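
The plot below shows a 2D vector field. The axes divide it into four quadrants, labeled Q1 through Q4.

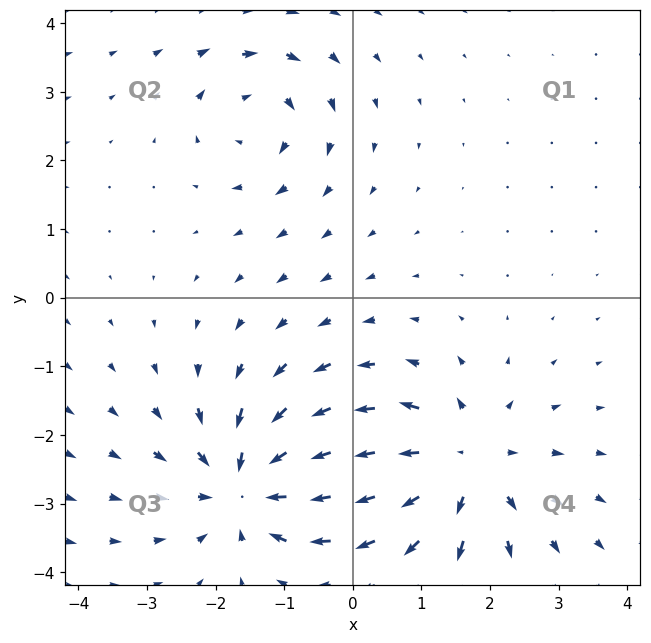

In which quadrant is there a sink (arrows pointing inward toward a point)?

The sink sits at approximately (-1.5, -2.7), which lies in quadrant Q3. The divergence there is about -6, negative as expected for a sink.

Q3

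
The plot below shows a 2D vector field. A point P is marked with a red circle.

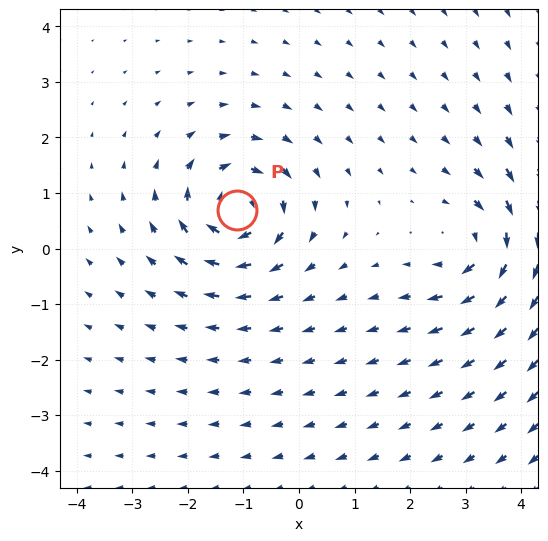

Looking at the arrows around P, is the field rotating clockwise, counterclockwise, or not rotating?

Near P at (-1.1, 0.7) the arrows circulate clockwise. The curl (z-component) there is about -6; negative curl means clockwise rotation.

clockwise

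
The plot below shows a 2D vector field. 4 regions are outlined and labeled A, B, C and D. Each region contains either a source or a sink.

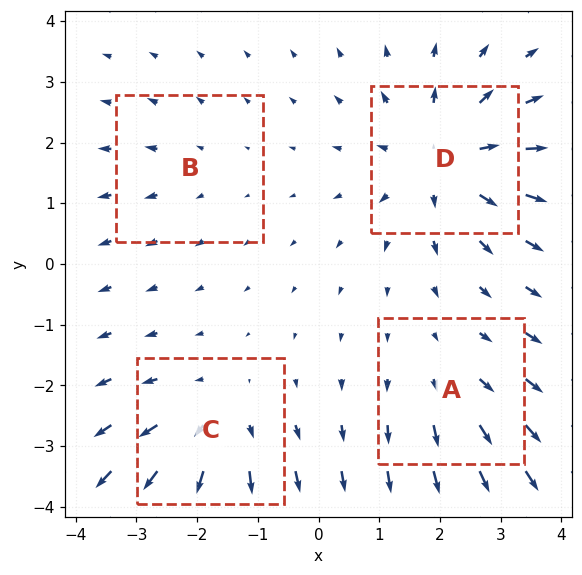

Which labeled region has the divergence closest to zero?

B

Divergence at each region's feature centre — A: about +3, B: about +2, C: about +4, D: about +6. Region B is closest to zero.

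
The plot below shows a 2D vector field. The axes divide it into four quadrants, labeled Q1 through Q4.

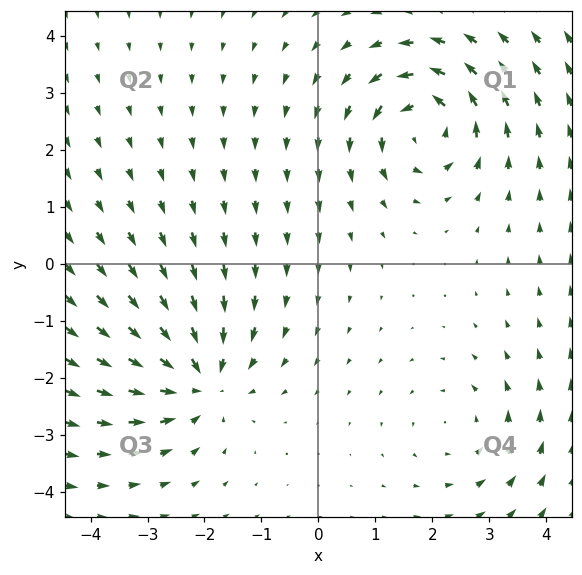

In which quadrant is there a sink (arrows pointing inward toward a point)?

The sink sits at approximately (-2.1, -2.0), which lies in quadrant Q3. The divergence there is about -5, negative as expected for a sink.

Q3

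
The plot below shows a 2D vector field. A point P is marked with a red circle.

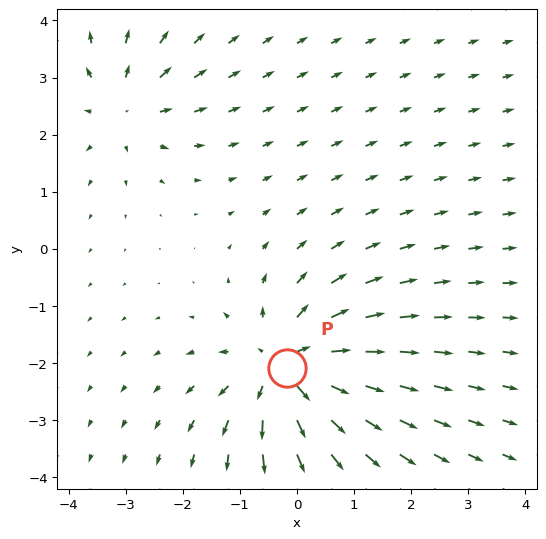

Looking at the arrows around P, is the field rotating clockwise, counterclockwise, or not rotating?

Near P at (-0.2, -2.1) the arrows show no circulation. The curl there is ≈0.

not rotating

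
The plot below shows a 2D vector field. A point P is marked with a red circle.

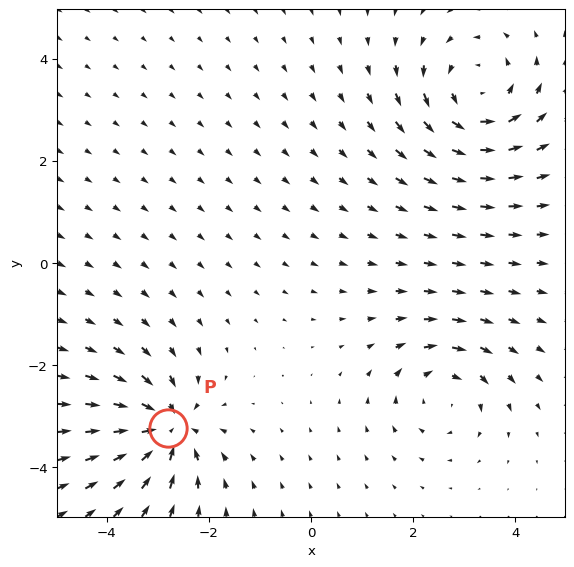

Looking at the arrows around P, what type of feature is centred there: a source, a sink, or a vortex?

sink

At P (-2.8, -3.2) the arrows converge inward. Divergence about -6, curl ≈0 — negative divergence with near-zero curl is a sink.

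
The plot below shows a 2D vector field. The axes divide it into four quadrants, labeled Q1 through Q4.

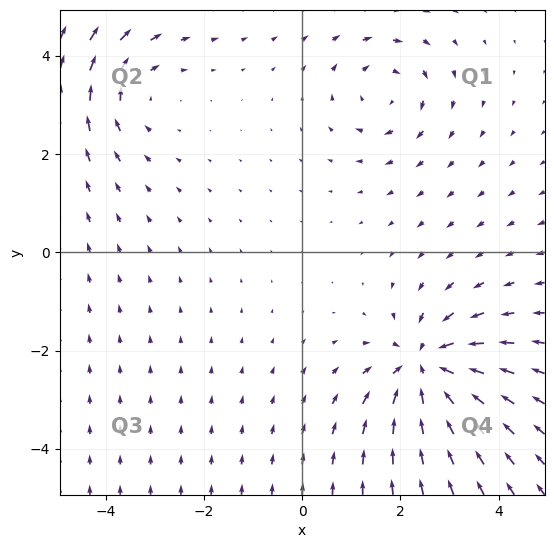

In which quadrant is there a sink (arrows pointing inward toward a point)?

Q4

The sink sits at approximately (2.5, -2.3), which lies in quadrant Q4. The divergence there is about -5, negative as expected for a sink.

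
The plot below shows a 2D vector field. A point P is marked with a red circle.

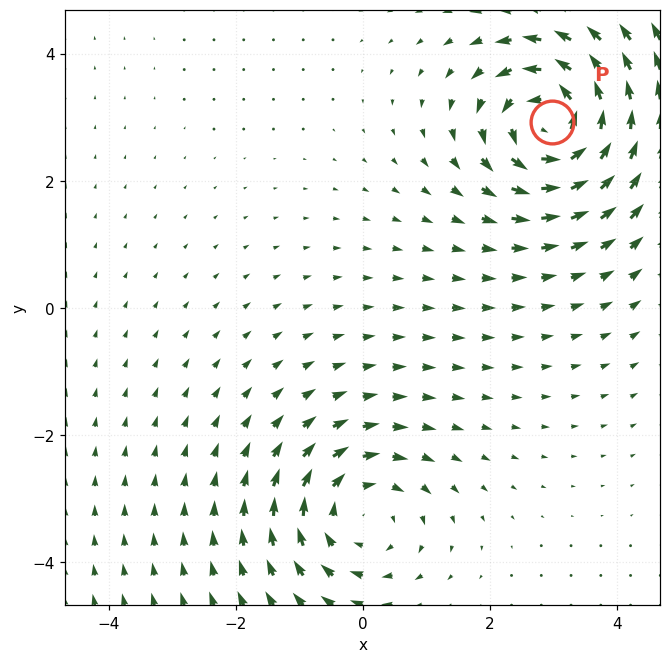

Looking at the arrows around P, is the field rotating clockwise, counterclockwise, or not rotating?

Near P at (3.0, 2.9) the arrows circulate counterclockwise. The curl (z-component) there is about +5; positive curl means counterclockwise rotation.

counterclockwise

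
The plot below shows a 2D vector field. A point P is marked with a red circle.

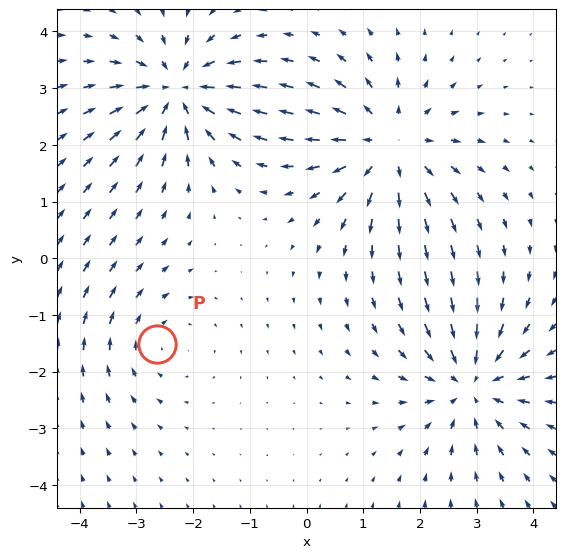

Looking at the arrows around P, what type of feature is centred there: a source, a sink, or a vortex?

vortex

At P (-2.6, -1.5) the arrows circulate clockwise. Divergence ≈0, curl about -3 — near-zero divergence with nonzero curl is a vortex.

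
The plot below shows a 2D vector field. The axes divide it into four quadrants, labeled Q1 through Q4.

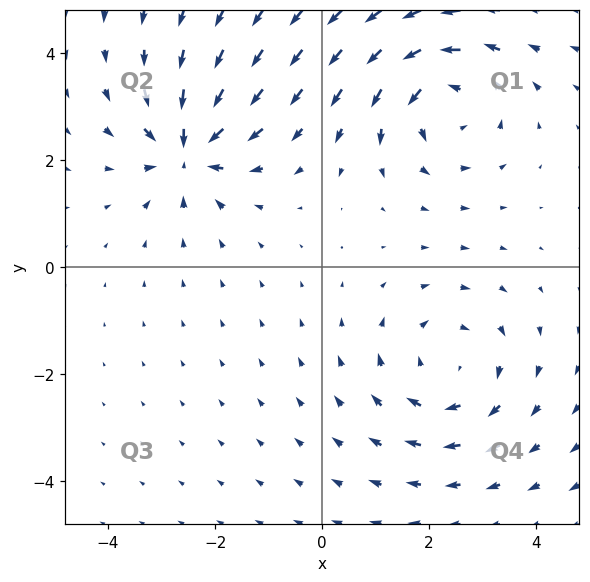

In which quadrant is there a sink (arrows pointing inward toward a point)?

Q2

The sink sits at approximately (-2.5, 2.2), which lies in quadrant Q2. The divergence there is about -6, negative as expected for a sink.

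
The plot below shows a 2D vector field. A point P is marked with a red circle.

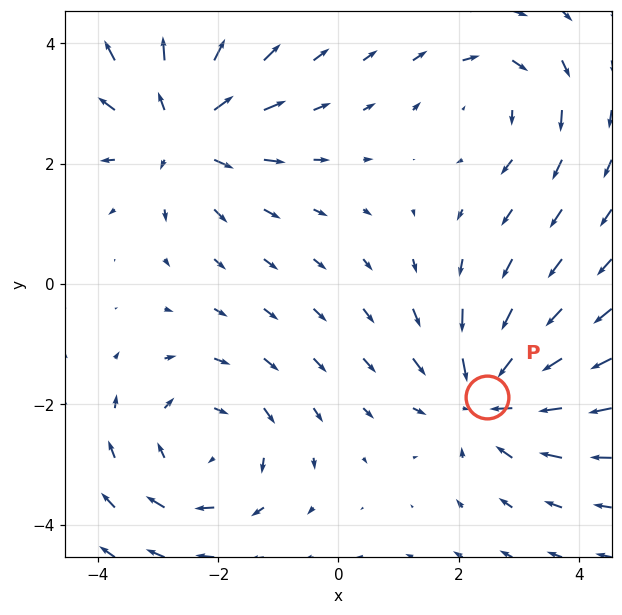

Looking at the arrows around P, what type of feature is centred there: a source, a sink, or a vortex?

At P (2.5, -1.9) the arrows converge inward. Divergence about -5, curl ≈0 — negative divergence with near-zero curl is a sink.

sink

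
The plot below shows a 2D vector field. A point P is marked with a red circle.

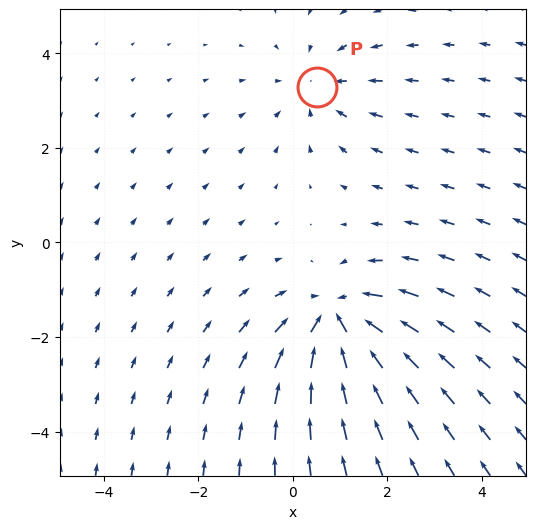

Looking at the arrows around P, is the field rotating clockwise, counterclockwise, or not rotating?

Near P at (0.5, 3.3) the arrows show no circulation. The curl there is ≈0.

not rotating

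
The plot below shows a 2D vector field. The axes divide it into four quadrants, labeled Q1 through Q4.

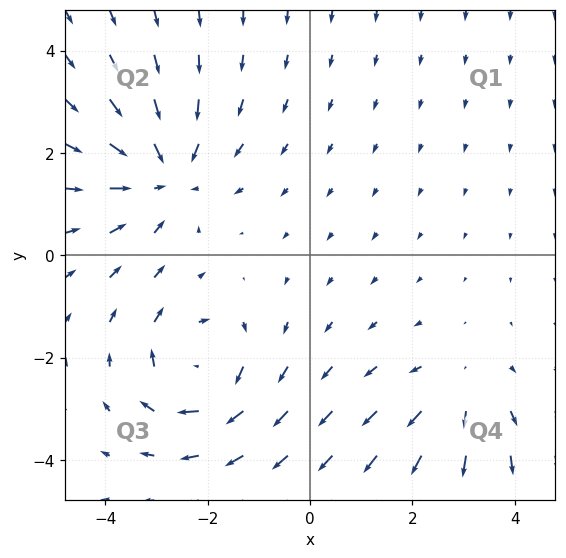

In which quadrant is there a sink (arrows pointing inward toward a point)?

The sink sits at approximately (-2.9, 1.6), which lies in quadrant Q2. The divergence there is about -4, negative as expected for a sink.

Q2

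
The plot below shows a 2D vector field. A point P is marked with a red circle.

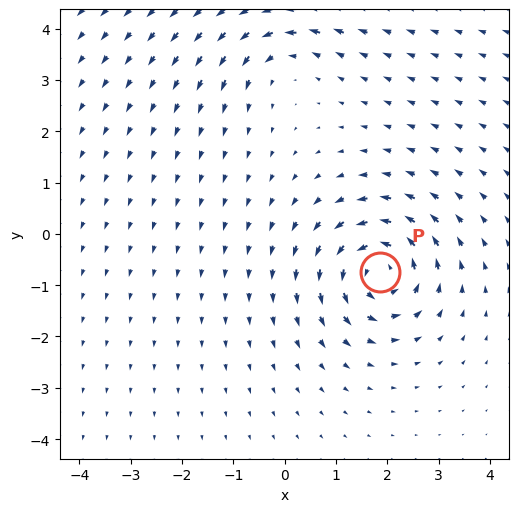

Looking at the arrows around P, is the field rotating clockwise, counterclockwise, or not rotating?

Near P at (1.9, -0.7) the arrows circulate counterclockwise. The curl (z-component) there is about +7; positive curl means counterclockwise rotation.

counterclockwise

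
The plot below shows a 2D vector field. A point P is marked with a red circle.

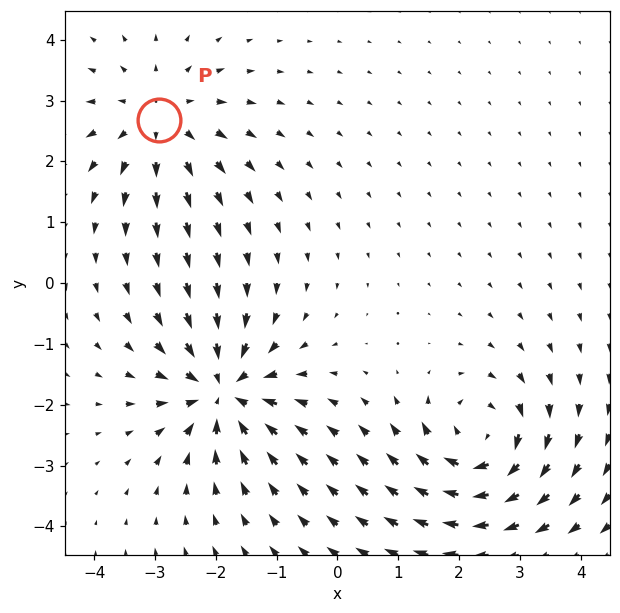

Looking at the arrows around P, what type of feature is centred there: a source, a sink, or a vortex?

source

At P (-2.9, 2.7) the arrows spread outward. Divergence about +4, curl ≈0 — positive divergence with near-zero curl is a source.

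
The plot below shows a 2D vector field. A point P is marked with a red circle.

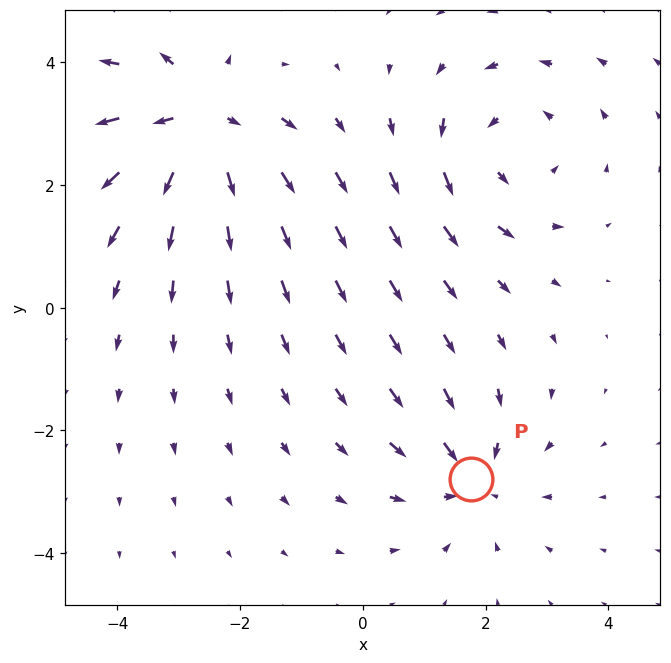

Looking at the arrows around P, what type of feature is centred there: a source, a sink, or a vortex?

At P (1.8, -2.8) the arrows converge inward. Divergence about -3, curl ≈0 — negative divergence with near-zero curl is a sink.

sink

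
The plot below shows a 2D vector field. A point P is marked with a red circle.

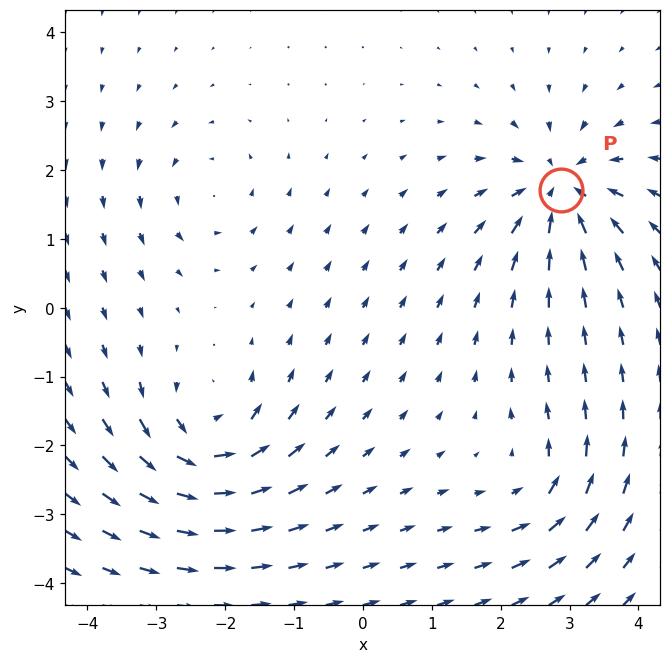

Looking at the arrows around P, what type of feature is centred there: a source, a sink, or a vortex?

At P (2.9, 1.7) the arrows converge inward. Divergence about -7, curl ≈0 — negative divergence with near-zero curl is a sink.

sink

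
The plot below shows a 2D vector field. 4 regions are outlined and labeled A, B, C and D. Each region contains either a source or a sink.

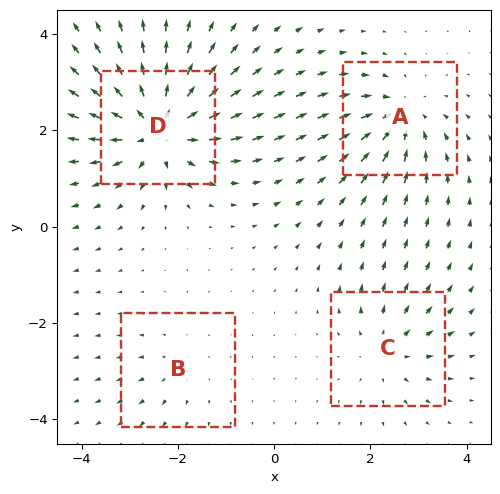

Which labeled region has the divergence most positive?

Divergence at each region's feature centre — A: about -5, B: about +2, C: about +4, D: about +8. Region D is most positive.

D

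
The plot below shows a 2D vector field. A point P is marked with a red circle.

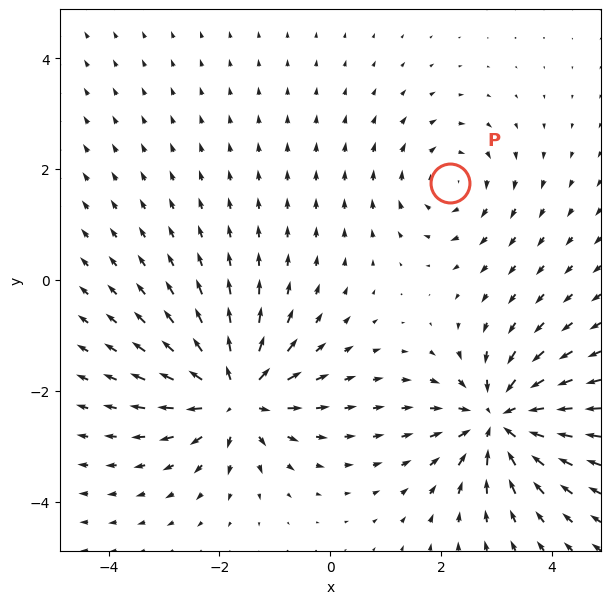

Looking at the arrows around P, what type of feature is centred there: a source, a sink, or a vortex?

vortex

At P (2.2, 1.7) the arrows circulate clockwise. Divergence ≈0, curl about -3 — near-zero divergence with nonzero curl is a vortex.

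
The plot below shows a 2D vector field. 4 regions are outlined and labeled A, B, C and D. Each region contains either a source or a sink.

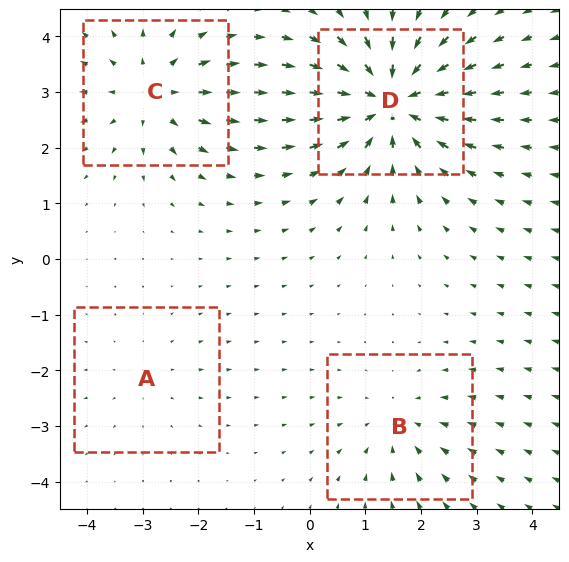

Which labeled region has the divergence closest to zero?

A

Divergence at each region's feature centre — A: about +2, B: about -3, C: about +4, D: about -7. Region A is closest to zero.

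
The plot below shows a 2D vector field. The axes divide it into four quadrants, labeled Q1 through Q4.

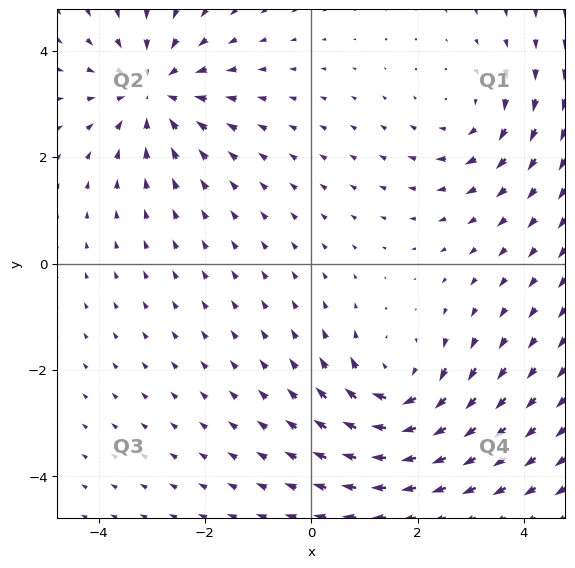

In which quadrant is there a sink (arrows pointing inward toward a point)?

Q2

The sink sits at approximately (-3.0, 3.2), which lies in quadrant Q2. The divergence there is about -4, negative as expected for a sink.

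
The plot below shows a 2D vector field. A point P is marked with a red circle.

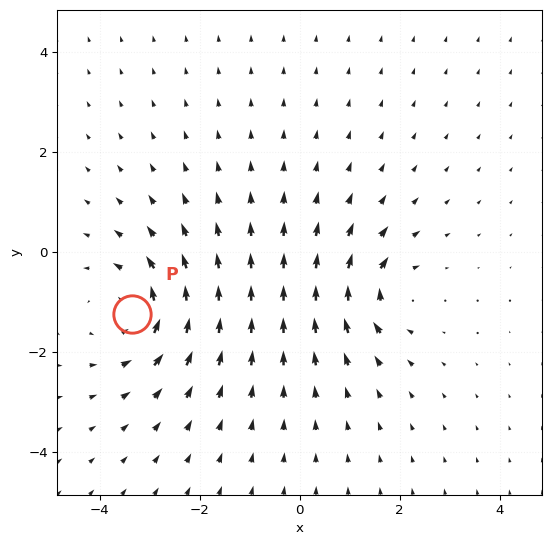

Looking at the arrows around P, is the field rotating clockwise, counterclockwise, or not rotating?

counterclockwise

Near P at (-3.4, -1.2) the arrows circulate counterclockwise. The curl (z-component) there is about +4; positive curl means counterclockwise rotation.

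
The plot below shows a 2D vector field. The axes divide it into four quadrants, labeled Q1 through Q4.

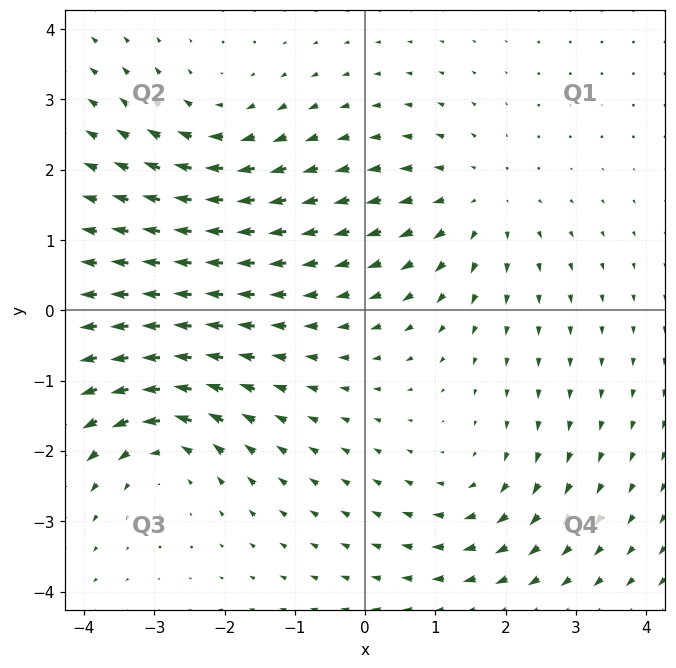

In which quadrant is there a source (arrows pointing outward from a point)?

The source sits at approximately (1.6, 1.5), which lies in quadrant Q1. The divergence there is about +3, positive as expected for a source.

Q1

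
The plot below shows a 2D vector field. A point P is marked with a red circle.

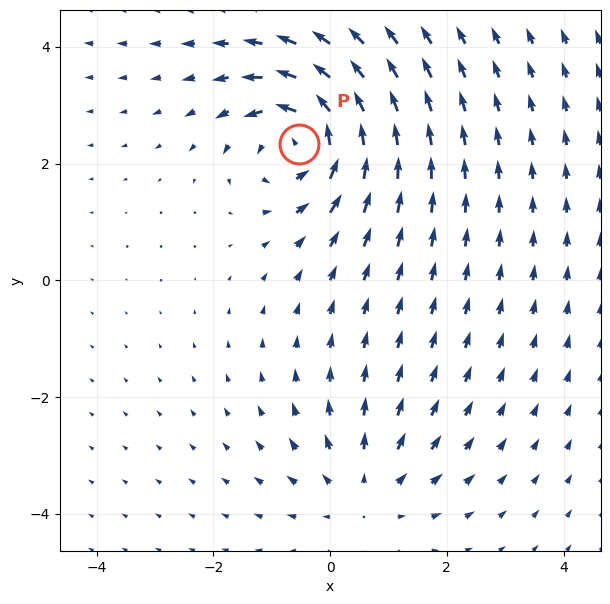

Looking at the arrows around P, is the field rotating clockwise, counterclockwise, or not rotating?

counterclockwise

Near P at (-0.5, 2.3) the arrows circulate counterclockwise. The curl (z-component) there is about +6; positive curl means counterclockwise rotation.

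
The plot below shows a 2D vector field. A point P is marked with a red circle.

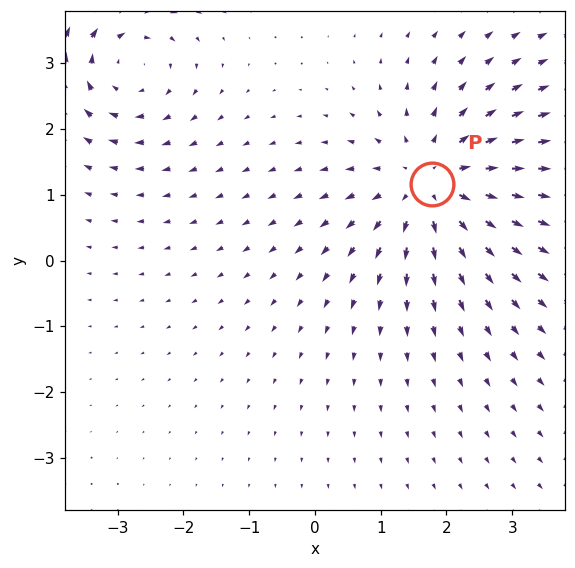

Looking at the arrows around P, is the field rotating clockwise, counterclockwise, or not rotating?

Near P at (1.8, 1.2) the arrows show no circulation. The curl there is ≈0.

not rotating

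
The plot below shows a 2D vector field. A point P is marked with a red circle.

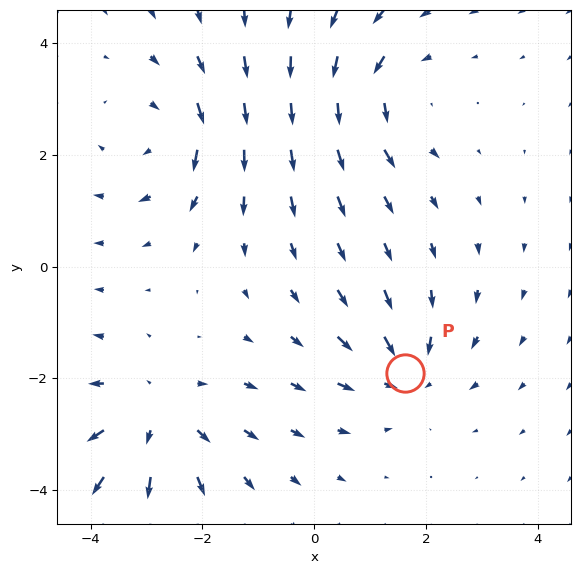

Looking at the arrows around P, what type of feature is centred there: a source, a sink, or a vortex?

sink

At P (1.6, -1.9) the arrows converge inward. Divergence about -5, curl ≈0 — negative divergence with near-zero curl is a sink.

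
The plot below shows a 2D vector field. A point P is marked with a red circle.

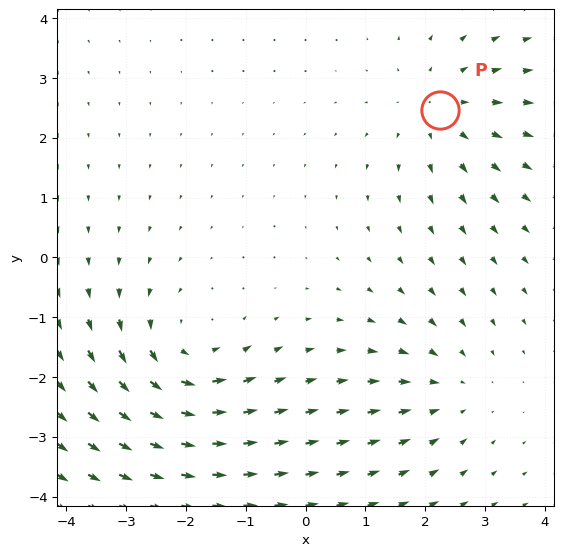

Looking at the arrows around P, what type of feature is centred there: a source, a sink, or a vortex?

source

At P (2.2, 2.5) the arrows spread outward. Divergence about +3, curl ≈0 — positive divergence with near-zero curl is a source.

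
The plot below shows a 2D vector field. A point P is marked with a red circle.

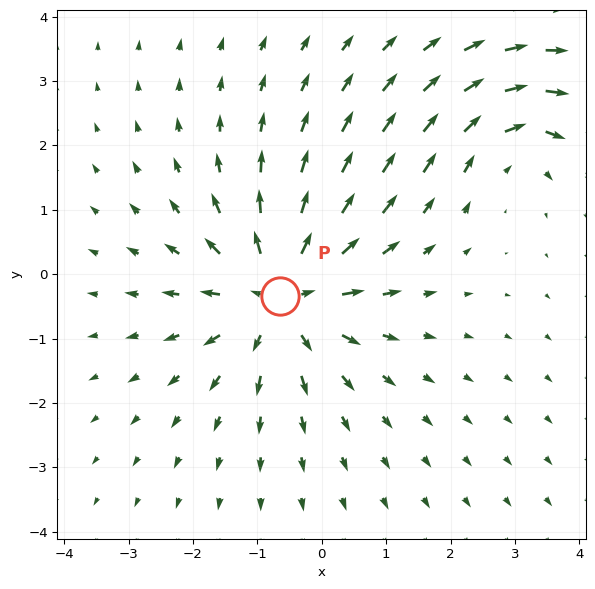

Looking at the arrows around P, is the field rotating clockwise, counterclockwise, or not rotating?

Near P at (-0.6, -0.3) the arrows show no circulation. The curl there is ≈0.

not rotating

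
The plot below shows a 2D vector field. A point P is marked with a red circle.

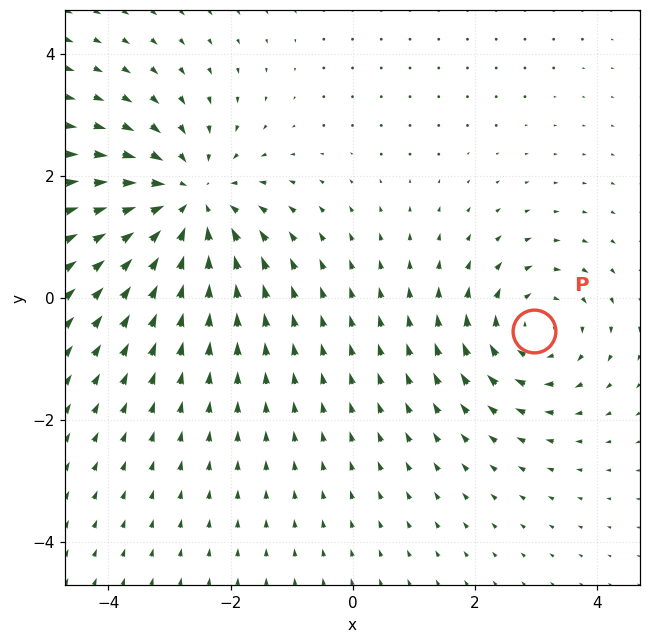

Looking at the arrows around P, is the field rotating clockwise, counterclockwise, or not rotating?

clockwise

Near P at (3.0, -0.5) the arrows circulate clockwise. The curl (z-component) there is about -3; negative curl means clockwise rotation.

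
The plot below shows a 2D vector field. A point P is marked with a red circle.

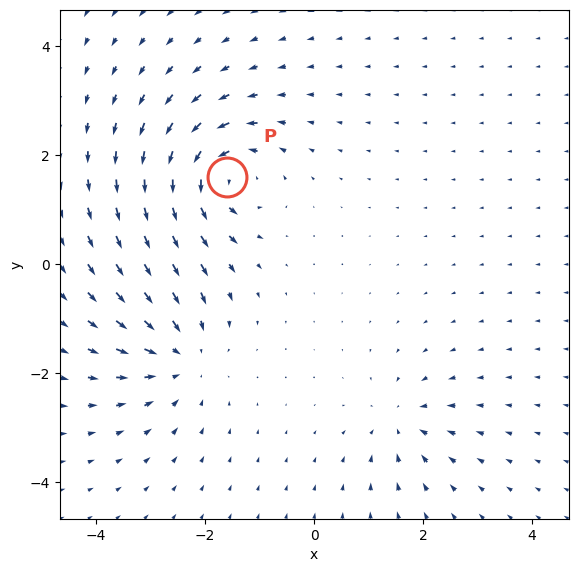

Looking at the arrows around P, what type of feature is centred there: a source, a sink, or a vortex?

vortex

At P (-1.6, 1.6) the arrows circulate counterclockwise. Divergence ≈0, curl about +7 — near-zero divergence with nonzero curl is a vortex.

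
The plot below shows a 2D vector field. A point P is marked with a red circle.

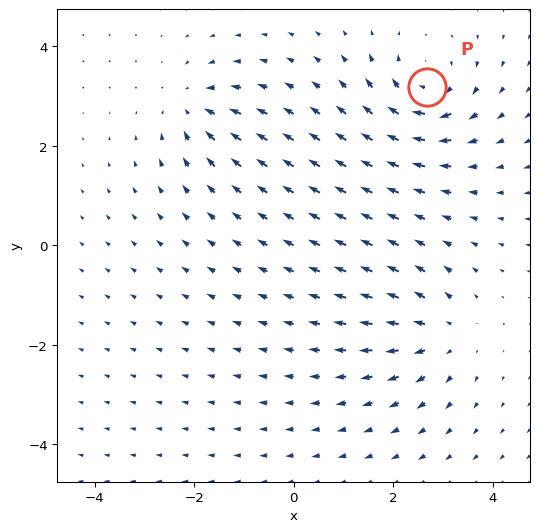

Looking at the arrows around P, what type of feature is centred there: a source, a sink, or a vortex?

vortex

At P (2.7, 3.2) the arrows circulate clockwise. Divergence ≈0, curl about -5 — near-zero divergence with nonzero curl is a vortex.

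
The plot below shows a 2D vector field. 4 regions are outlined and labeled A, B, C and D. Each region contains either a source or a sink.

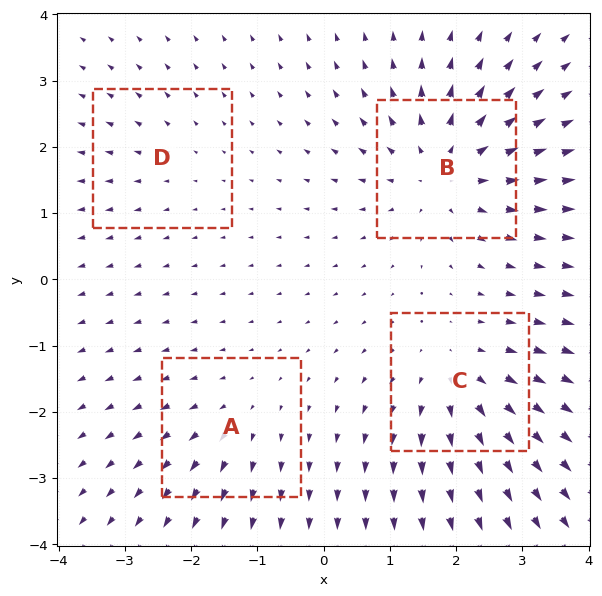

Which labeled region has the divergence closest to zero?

Divergence at each region's feature centre — A: about +3, B: about +6, C: about +5, D: about +2. Region D is closest to zero.

D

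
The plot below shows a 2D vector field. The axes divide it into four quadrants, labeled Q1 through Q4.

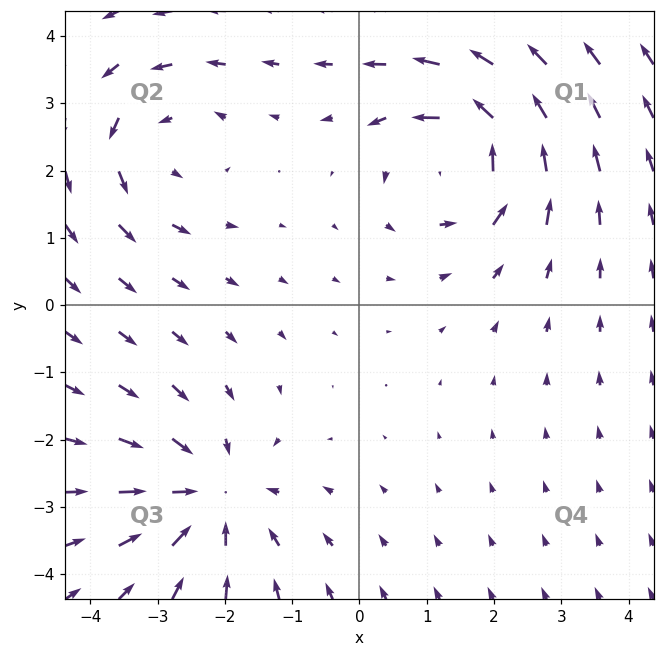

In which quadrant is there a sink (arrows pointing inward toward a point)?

The sink sits at approximately (-2.2, -2.8), which lies in quadrant Q3. The divergence there is about -4, negative as expected for a sink.

Q3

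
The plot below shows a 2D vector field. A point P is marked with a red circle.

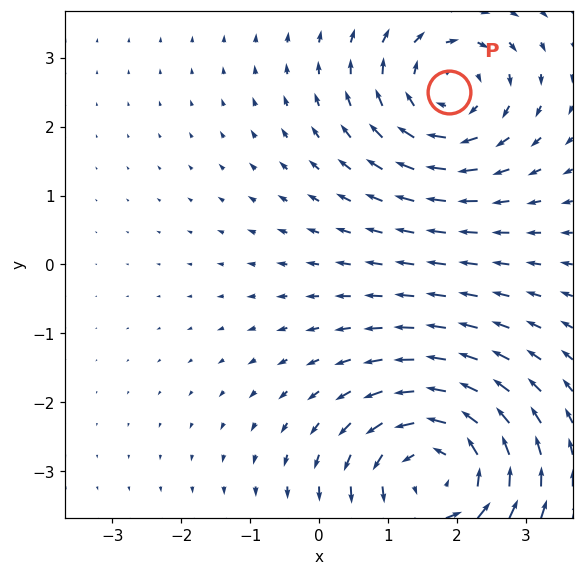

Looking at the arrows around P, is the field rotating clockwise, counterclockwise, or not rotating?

clockwise

Near P at (1.9, 2.5) the arrows circulate clockwise. The curl (z-component) there is about -3; negative curl means clockwise rotation.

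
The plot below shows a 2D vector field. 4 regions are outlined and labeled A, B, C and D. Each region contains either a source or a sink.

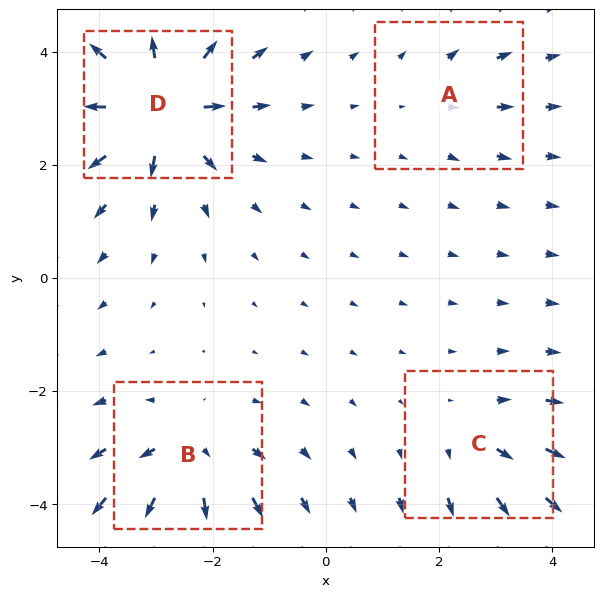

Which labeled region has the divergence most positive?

D

Divergence at each region's feature centre — A: about +2, B: about +5, C: about +3, D: about +8. Region D is most positive.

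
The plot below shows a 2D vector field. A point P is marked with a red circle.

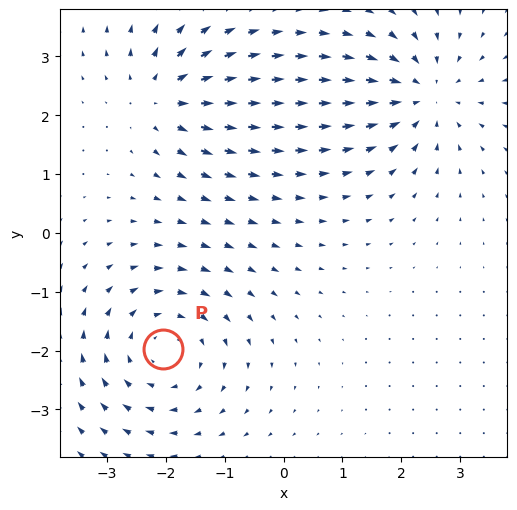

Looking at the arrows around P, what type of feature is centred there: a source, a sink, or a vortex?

At P (-2.1, -2.0) the arrows circulate clockwise. Divergence ≈0, curl about -4 — near-zero divergence with nonzero curl is a vortex.

vortex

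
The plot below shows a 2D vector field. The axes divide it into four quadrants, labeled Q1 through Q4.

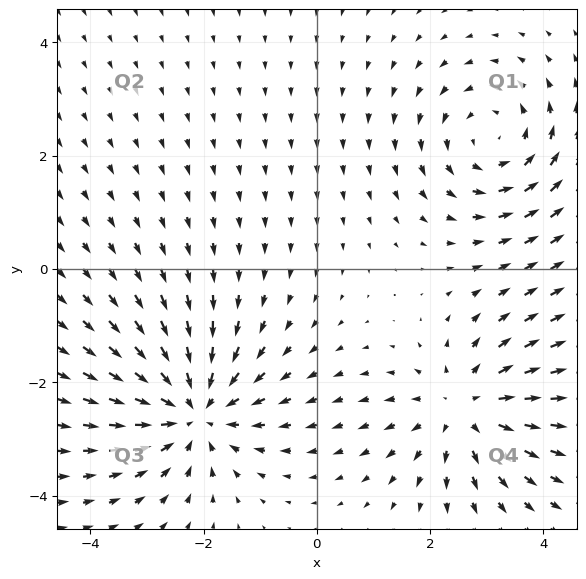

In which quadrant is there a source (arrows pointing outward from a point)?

The source sits at approximately (2.6, -2.5), which lies in quadrant Q4. The divergence there is about +3, positive as expected for a source.

Q4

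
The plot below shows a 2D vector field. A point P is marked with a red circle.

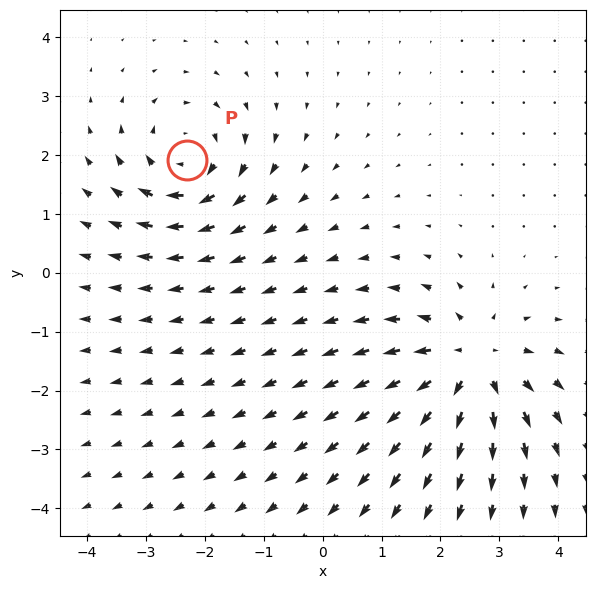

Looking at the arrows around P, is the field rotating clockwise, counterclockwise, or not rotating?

clockwise

Near P at (-2.3, 1.9) the arrows circulate clockwise. The curl (z-component) there is about -4; negative curl means clockwise rotation.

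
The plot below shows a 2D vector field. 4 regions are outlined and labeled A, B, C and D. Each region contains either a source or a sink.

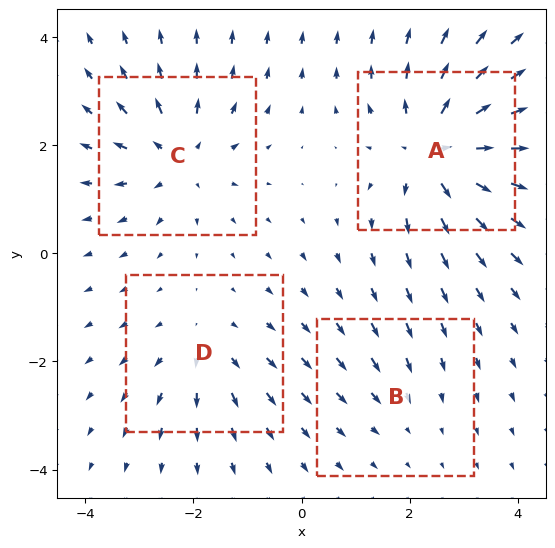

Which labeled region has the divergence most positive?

Divergence at each region's feature centre — A: about +7, B: about -2, C: about +5, D: about +3. Region A is most positive.

A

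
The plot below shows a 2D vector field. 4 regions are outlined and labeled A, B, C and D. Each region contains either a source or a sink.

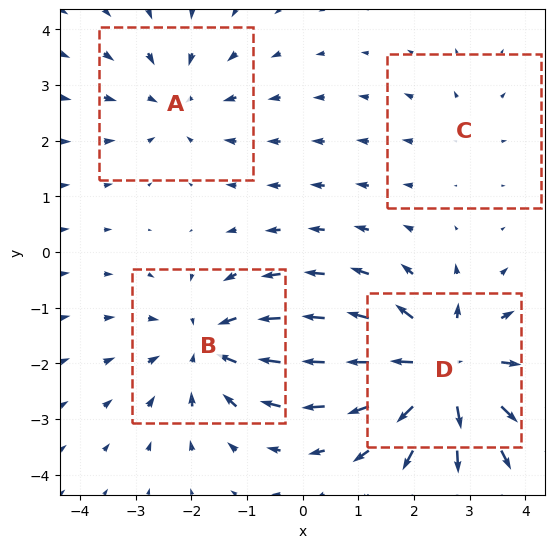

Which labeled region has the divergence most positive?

Divergence at each region's feature centre — A: about -3, B: about -4, C: about +2, D: about +6. Region D is most positive.

D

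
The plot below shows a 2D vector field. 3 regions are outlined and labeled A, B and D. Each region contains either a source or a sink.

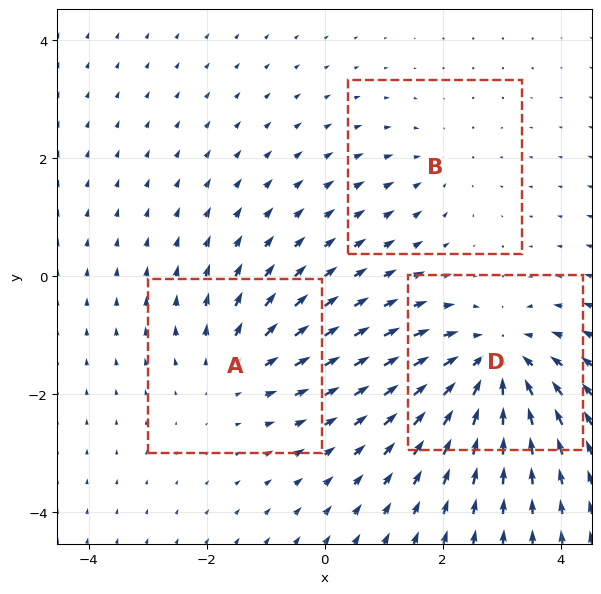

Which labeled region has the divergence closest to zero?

Divergence at each region's feature centre — A: about +3, B: about -2, D: about -5. Region B is closest to zero.

B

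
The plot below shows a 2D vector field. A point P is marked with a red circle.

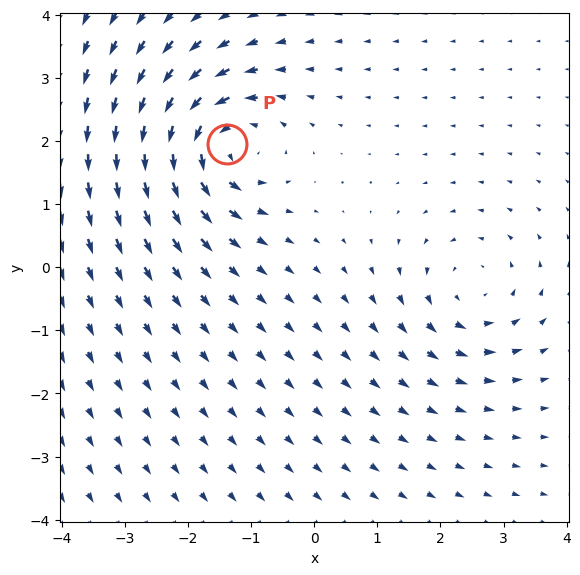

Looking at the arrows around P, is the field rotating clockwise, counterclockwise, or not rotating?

Near P at (-1.4, 1.9) the arrows circulate counterclockwise. The curl (z-component) there is about +6; positive curl means counterclockwise rotation.

counterclockwise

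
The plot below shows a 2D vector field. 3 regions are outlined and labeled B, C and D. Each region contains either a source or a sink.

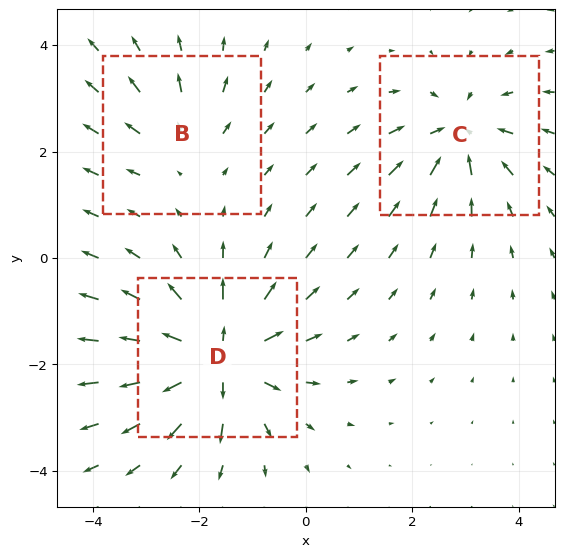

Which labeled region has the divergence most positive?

Divergence at each region's feature centre — B: about +2, C: about -4, D: about +5. Region D is most positive.

D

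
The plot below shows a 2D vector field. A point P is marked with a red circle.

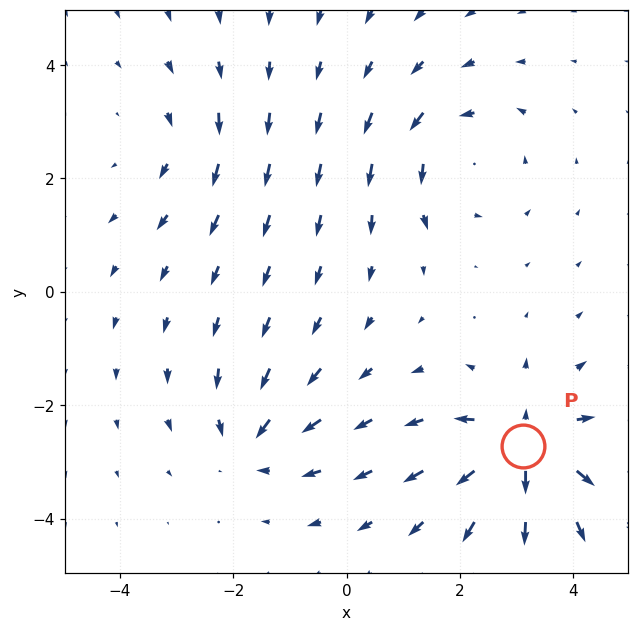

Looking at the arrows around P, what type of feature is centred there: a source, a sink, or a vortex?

At P (3.1, -2.7) the arrows spread outward. Divergence about +7, curl ≈0 — positive divergence with near-zero curl is a source.

source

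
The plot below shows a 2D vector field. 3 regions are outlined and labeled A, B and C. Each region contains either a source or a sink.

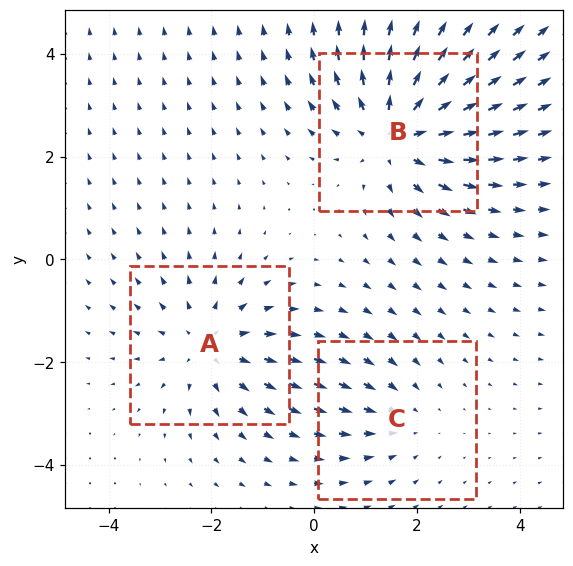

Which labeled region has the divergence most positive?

Divergence at each region's feature centre — A: about +3, B: about +4, C: about -2. Region B is most positive.

B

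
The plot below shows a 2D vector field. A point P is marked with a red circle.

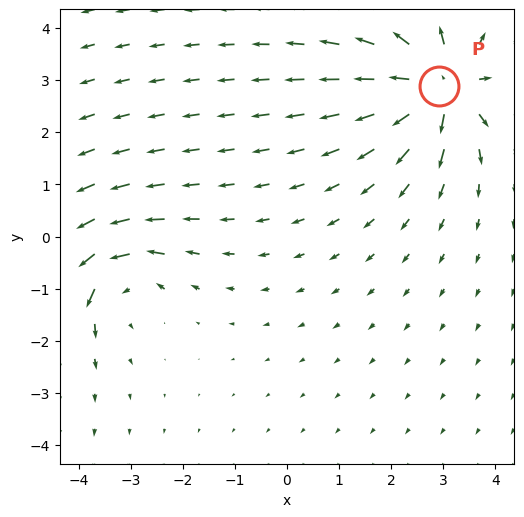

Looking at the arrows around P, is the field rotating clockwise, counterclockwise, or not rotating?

not rotating

Near P at (2.9, 2.9) the arrows show no circulation. The curl there is ≈0.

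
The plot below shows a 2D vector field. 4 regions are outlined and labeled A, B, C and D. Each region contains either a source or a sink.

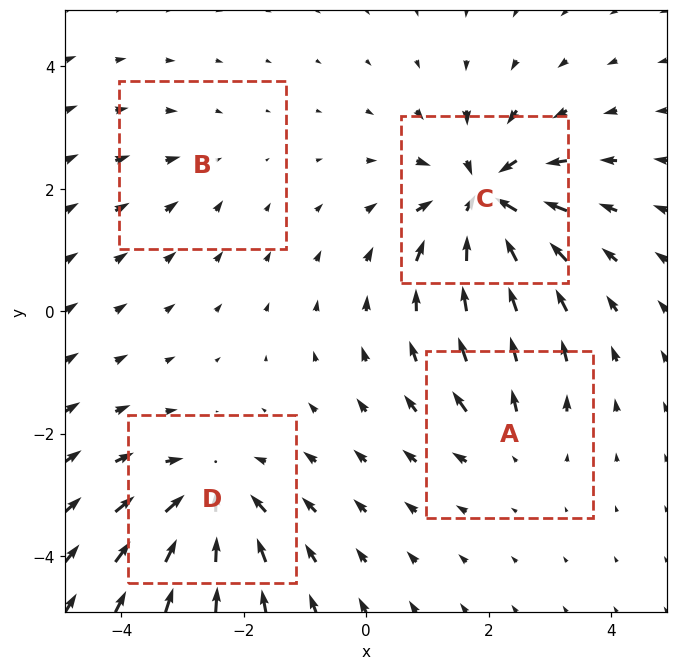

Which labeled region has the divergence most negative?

Divergence at each region's feature centre — A: about +3, B: about -2, C: about -8, D: about -6. Region C is most negative.

C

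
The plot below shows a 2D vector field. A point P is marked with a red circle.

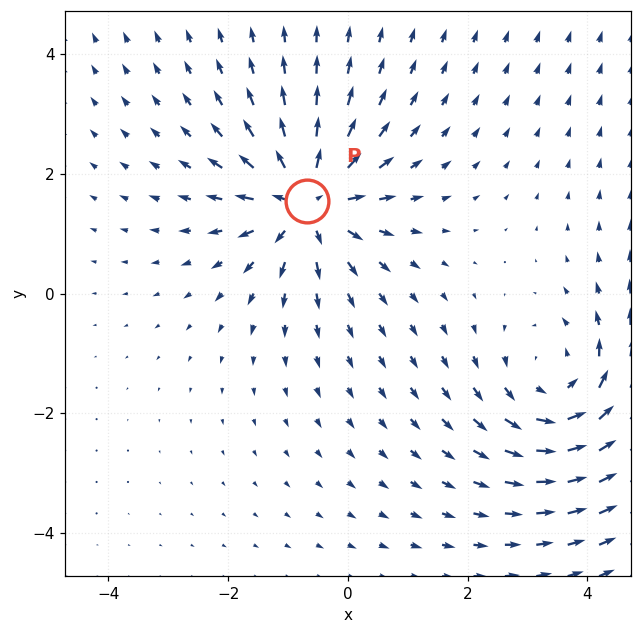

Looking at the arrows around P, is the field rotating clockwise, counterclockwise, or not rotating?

not rotating

Near P at (-0.7, 1.5) the arrows show no circulation. The curl there is ≈0.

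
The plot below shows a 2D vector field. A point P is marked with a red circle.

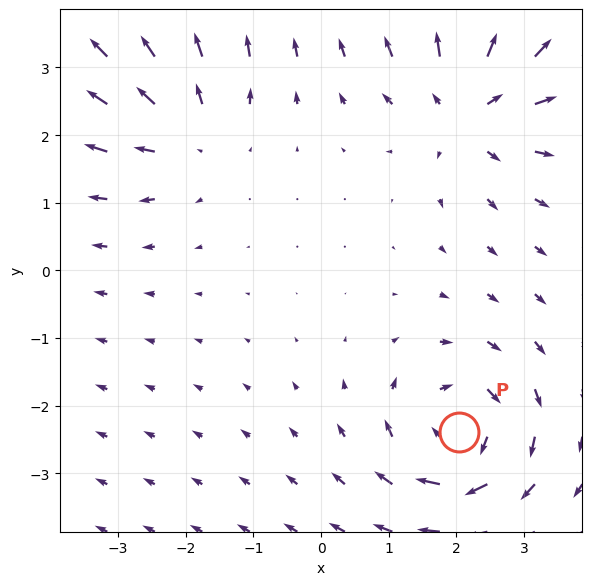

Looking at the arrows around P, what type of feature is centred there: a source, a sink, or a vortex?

vortex

At P (2.0, -2.4) the arrows circulate clockwise. Divergence ≈0, curl about -5 — near-zero divergence with nonzero curl is a vortex.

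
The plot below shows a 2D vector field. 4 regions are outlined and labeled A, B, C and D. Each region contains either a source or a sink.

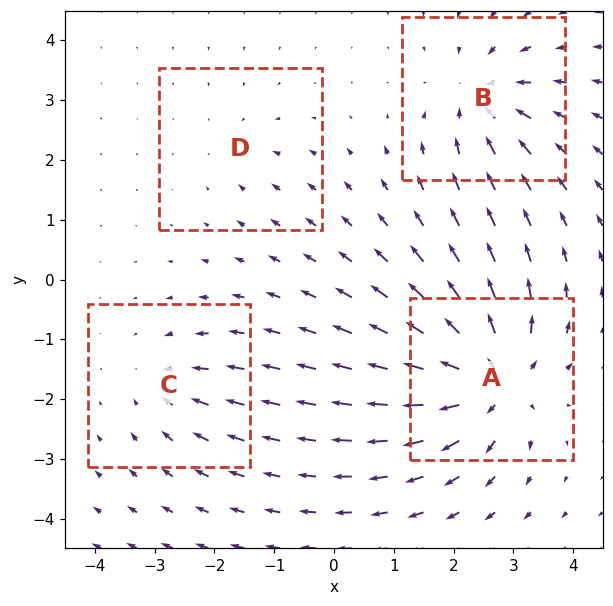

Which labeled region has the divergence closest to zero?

D

Divergence at each region's feature centre — A: about +8, B: about -5, C: about -3, D: about -2. Region D is closest to zero.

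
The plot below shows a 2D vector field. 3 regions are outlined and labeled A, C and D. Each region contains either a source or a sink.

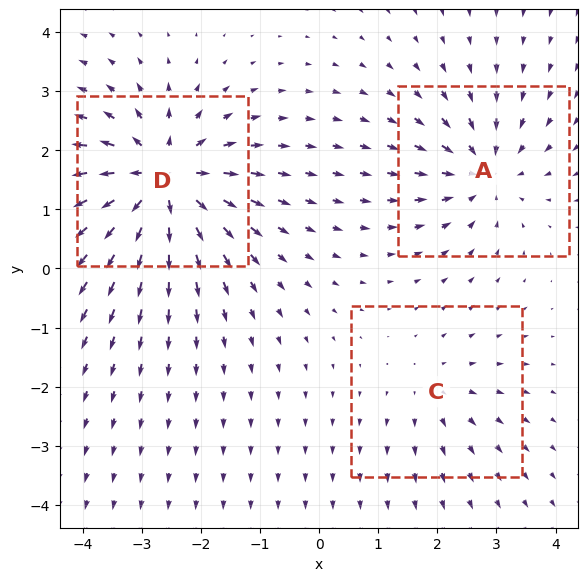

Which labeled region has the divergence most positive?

D

Divergence at each region's feature centre — A: about -4, C: about +2, D: about +6. Region D is most positive.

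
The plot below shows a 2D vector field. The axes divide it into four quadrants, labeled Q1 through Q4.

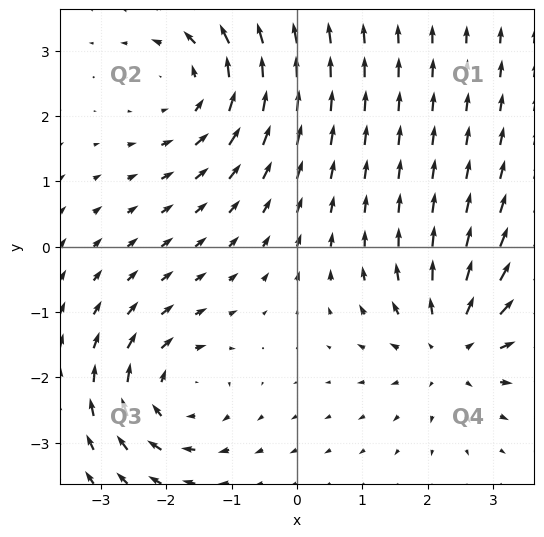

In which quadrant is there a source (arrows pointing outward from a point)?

The source sits at approximately (2.4, -1.5), which lies in quadrant Q4. The divergence there is about +4, positive as expected for a source.

Q4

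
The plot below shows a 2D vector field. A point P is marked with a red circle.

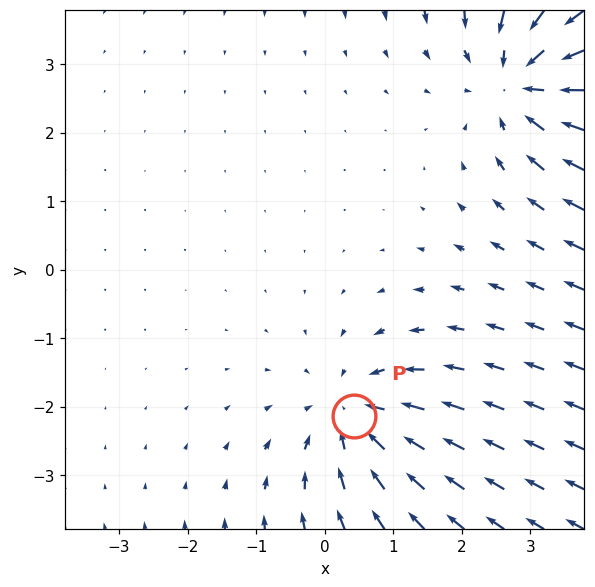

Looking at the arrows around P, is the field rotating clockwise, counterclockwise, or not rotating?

Near P at (0.4, -2.1) the arrows show no circulation. The curl there is ≈0.

not rotating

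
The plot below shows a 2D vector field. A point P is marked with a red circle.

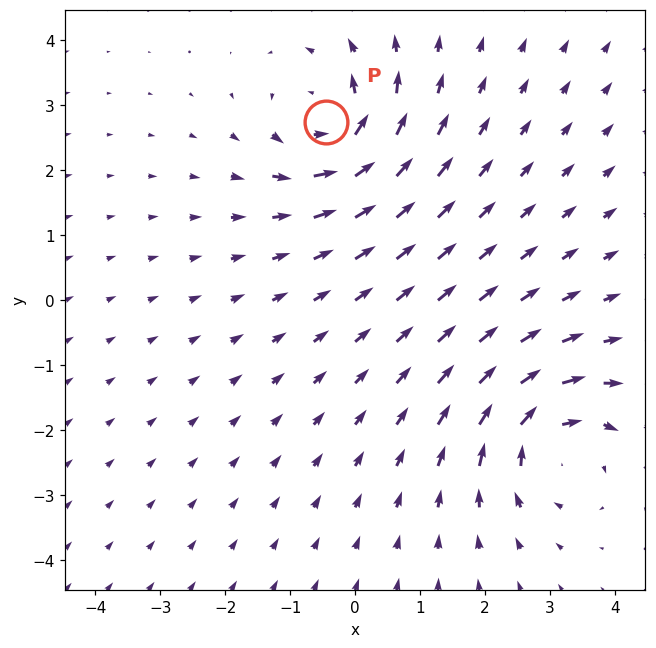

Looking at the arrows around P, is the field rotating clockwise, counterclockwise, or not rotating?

Near P at (-0.5, 2.7) the arrows circulate counterclockwise. The curl (z-component) there is about +7; positive curl means counterclockwise rotation.

counterclockwise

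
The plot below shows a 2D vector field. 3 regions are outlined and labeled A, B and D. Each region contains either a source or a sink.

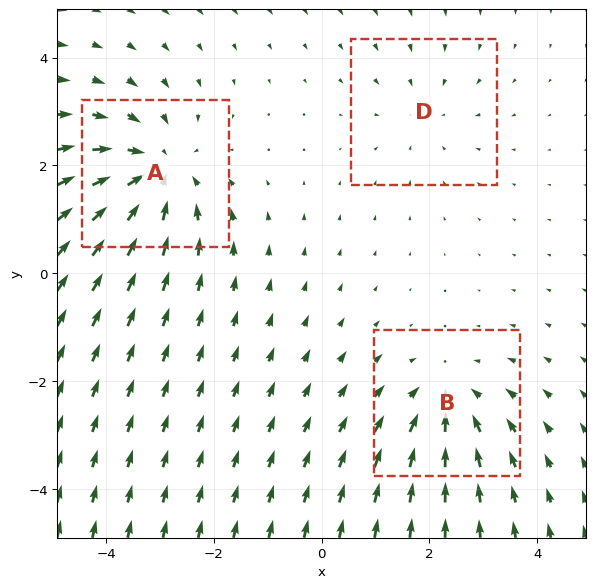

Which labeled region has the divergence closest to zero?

D

Divergence at each region's feature centre — A: about -4, B: about -3, D: about -2. Region D is closest to zero.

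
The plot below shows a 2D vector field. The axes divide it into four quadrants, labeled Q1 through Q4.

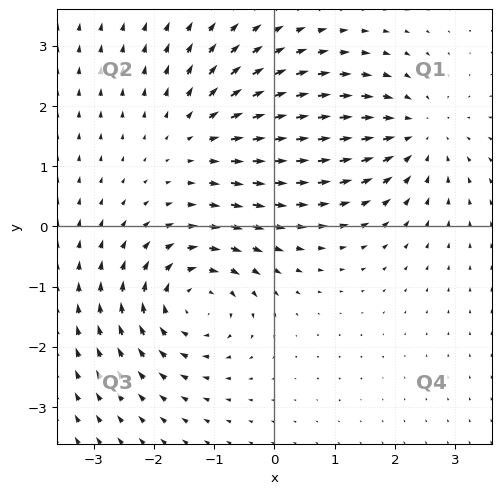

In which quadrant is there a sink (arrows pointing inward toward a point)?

Q1

The sink sits at approximately (2.4, 1.5), which lies in quadrant Q1. The divergence there is about -3, negative as expected for a sink.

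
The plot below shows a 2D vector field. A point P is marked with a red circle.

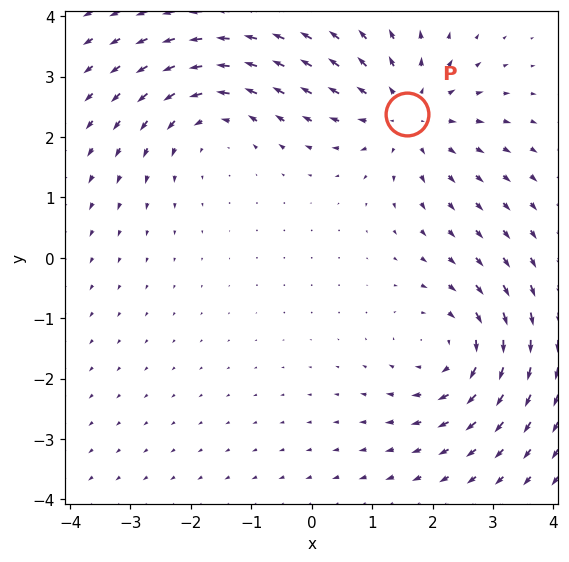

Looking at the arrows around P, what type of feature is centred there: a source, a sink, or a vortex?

At P (1.6, 2.4) the arrows spread outward. Divergence about +3, curl ≈0 — positive divergence with near-zero curl is a source.

source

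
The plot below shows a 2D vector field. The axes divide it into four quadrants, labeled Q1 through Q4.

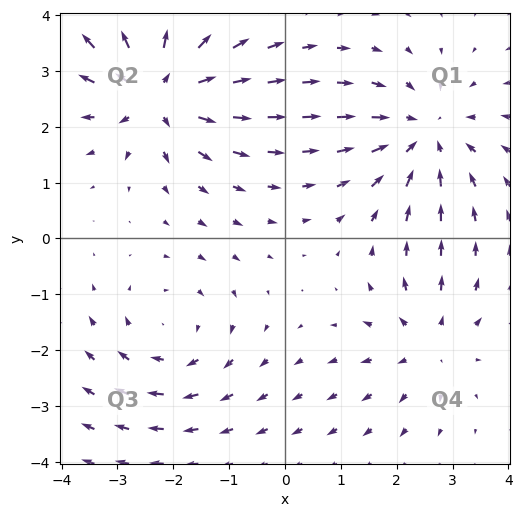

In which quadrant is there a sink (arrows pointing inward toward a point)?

The sink sits at approximately (2.5, 1.9), which lies in quadrant Q1. The divergence there is about -4, negative as expected for a sink.

Q1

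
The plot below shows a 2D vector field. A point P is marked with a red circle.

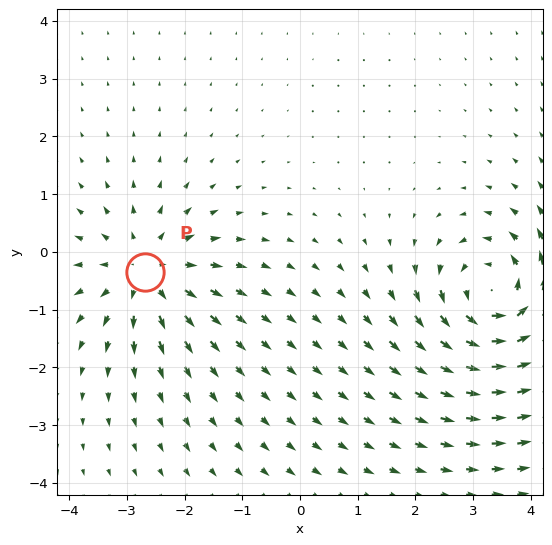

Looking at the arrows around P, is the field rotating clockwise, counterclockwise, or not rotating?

Near P at (-2.7, -0.3) the arrows show no circulation. The curl there is ≈0.

not rotating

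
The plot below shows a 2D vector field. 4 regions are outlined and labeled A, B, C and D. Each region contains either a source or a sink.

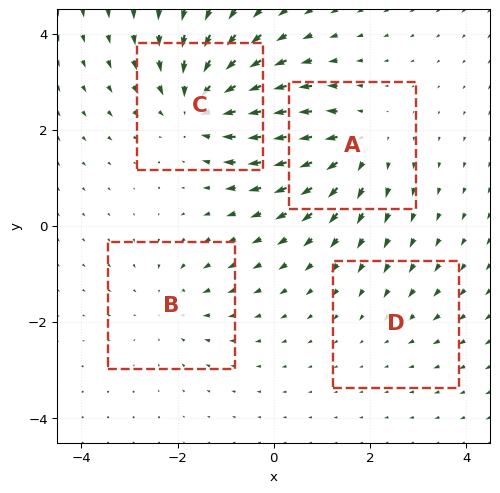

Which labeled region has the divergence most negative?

Divergence at each region's feature centre — A: about +4, B: about -3, C: about -6, D: about -2. Region C is most negative.

C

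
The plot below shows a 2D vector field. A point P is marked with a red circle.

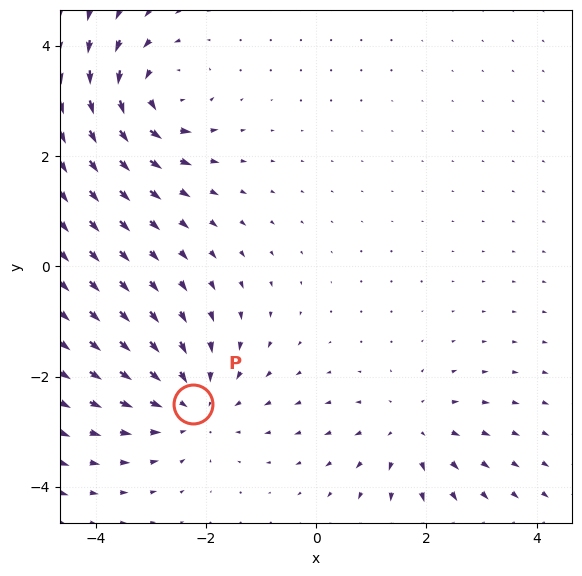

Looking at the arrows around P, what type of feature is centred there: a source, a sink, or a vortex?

sink

At P (-2.2, -2.5) the arrows converge inward. Divergence about -3, curl ≈0 — negative divergence with near-zero curl is a sink.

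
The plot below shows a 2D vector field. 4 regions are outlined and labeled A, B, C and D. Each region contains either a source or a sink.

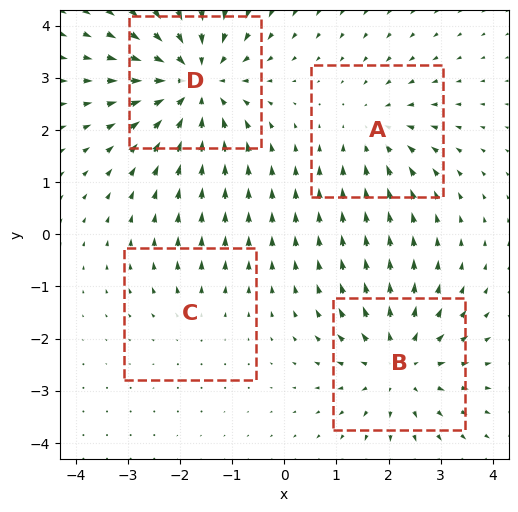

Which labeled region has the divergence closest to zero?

Divergence at each region's feature centre — A: about -3, B: about +5, C: about +2, D: about -6. Region C is closest to zero.

C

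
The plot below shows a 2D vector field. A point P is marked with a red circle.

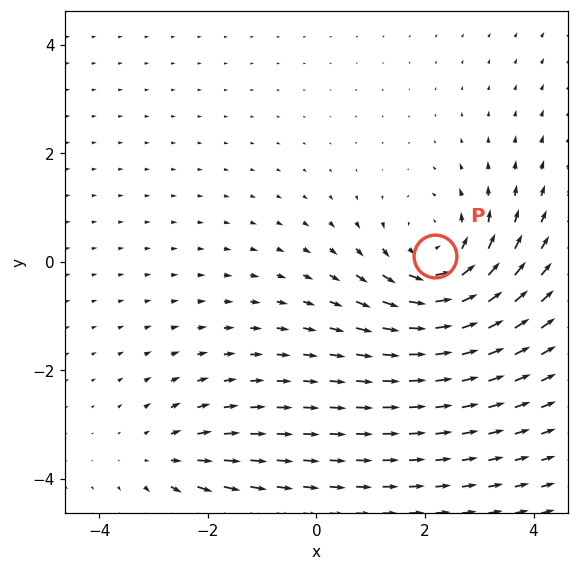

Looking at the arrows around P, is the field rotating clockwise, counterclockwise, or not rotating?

counterclockwise

Near P at (2.2, 0.1) the arrows circulate counterclockwise. The curl (z-component) there is about +4; positive curl means counterclockwise rotation.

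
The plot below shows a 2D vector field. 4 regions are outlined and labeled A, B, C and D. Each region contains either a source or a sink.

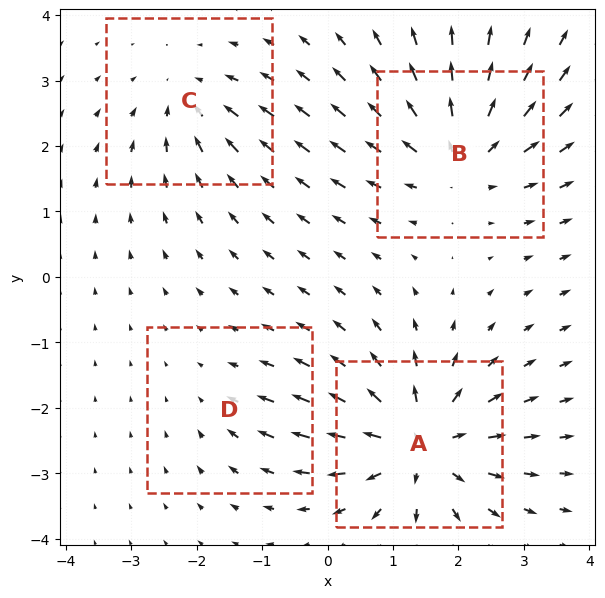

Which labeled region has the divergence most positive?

Divergence at each region's feature centre — A: about +7, B: about +6, C: about -4, D: about -2. Region A is most positive.

A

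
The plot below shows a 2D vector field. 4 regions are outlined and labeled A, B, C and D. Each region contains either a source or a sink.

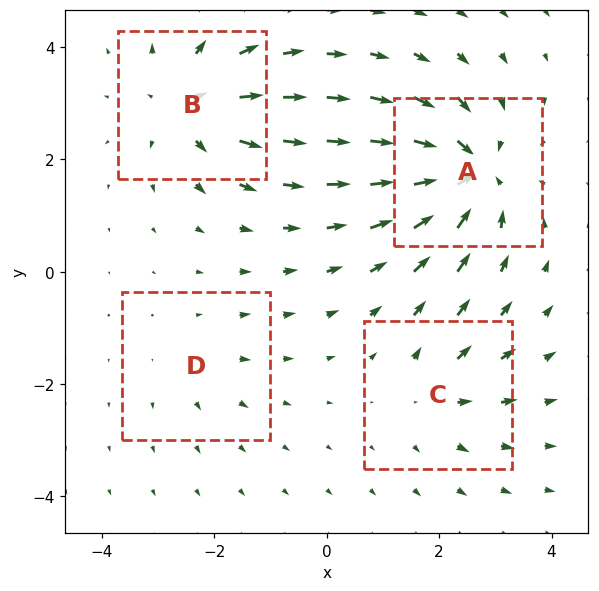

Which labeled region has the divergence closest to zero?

D

Divergence at each region's feature centre — A: about -8, B: about +6, C: about +4, D: about +2. Region D is closest to zero.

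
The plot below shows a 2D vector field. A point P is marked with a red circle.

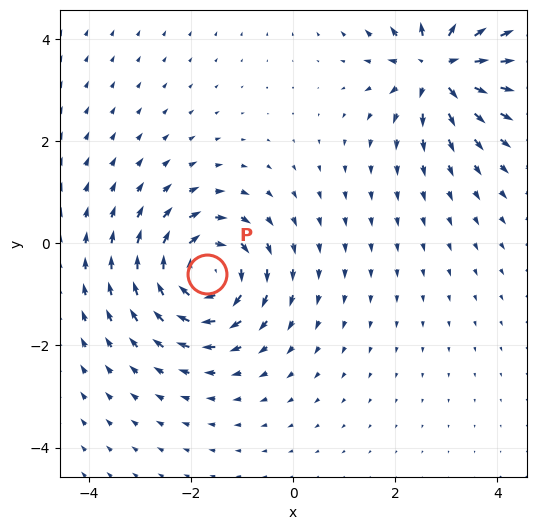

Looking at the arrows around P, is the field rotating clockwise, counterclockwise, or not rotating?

clockwise

Near P at (-1.7, -0.6) the arrows circulate clockwise. The curl (z-component) there is about -3; negative curl means clockwise rotation.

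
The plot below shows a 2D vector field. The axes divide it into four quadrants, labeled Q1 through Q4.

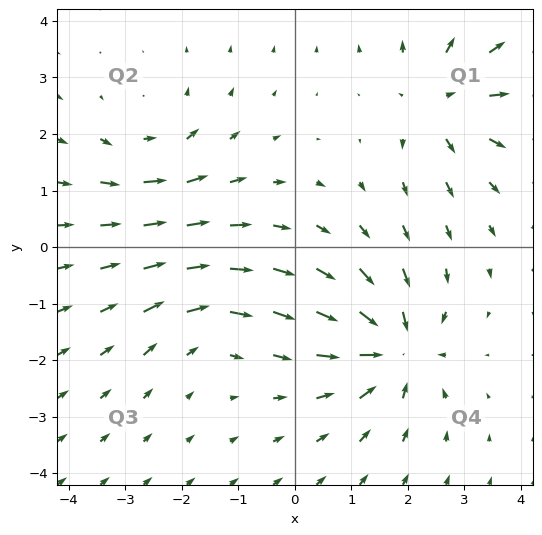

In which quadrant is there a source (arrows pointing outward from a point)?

Q1

The source sits at approximately (2.6, 2.6), which lies in quadrant Q1. The divergence there is about +4, positive as expected for a source.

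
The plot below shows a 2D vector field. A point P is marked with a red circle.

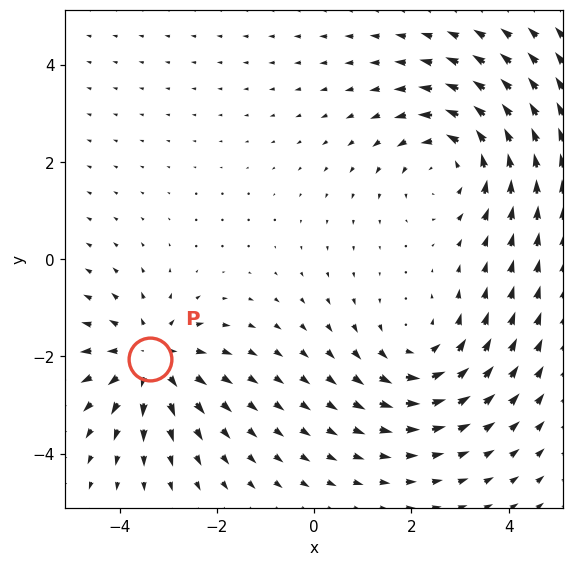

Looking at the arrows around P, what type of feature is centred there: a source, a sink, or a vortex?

source

At P (-3.4, -2.1) the arrows spread outward. Divergence about +4, curl ≈0 — positive divergence with near-zero curl is a source.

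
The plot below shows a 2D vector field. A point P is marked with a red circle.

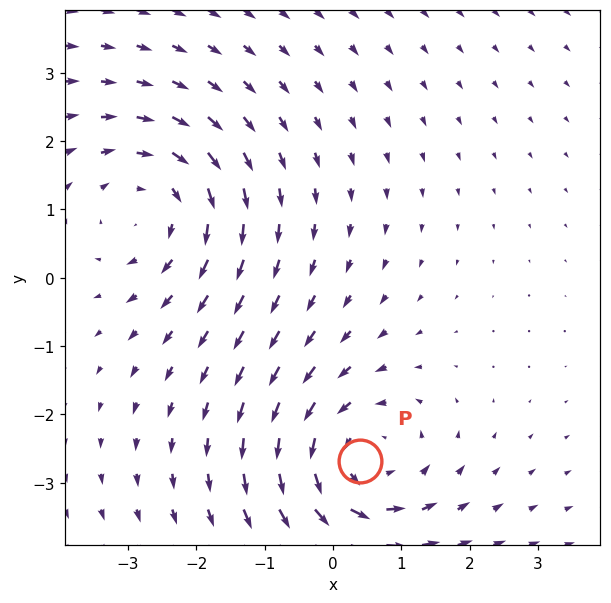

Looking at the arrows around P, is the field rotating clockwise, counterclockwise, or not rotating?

counterclockwise

Near P at (0.4, -2.7) the arrows circulate counterclockwise. The curl (z-component) there is about +4; positive curl means counterclockwise rotation.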